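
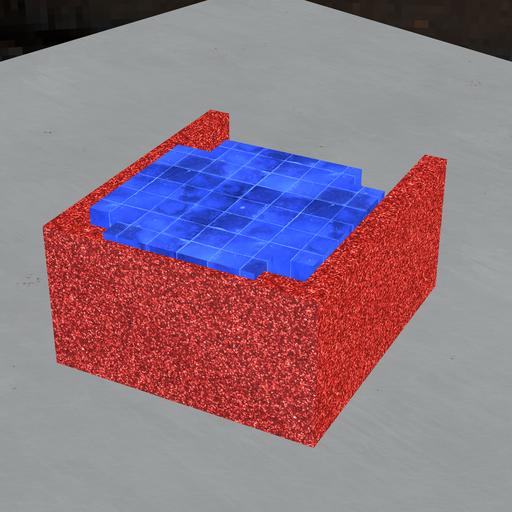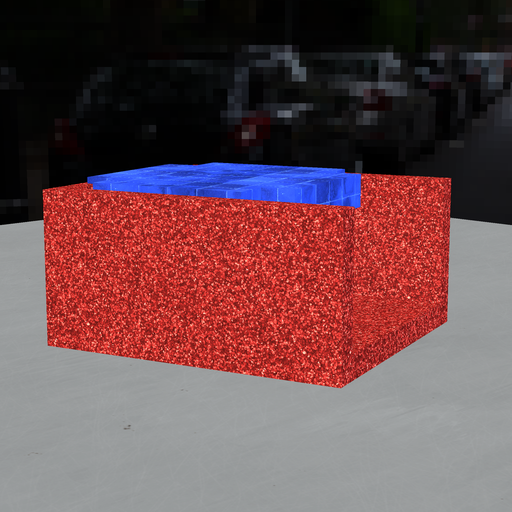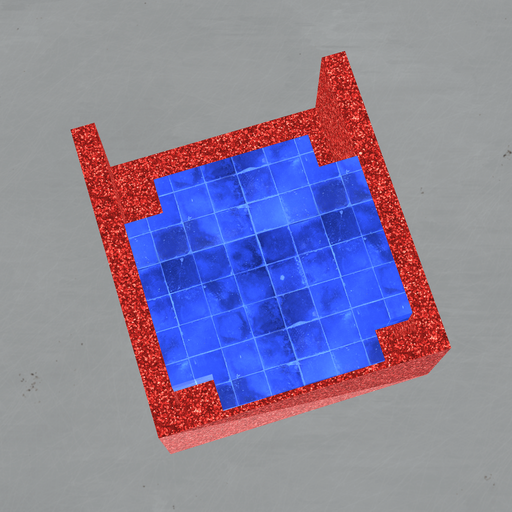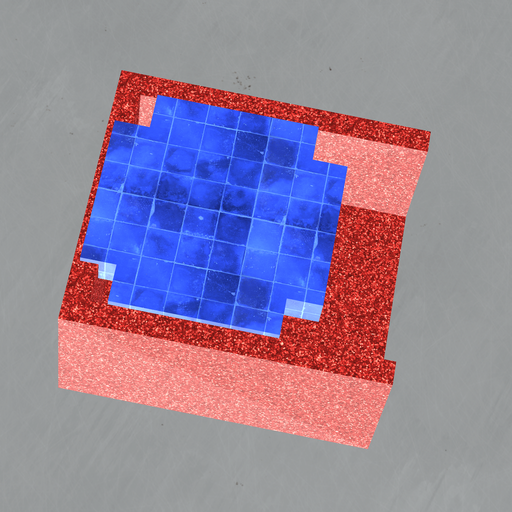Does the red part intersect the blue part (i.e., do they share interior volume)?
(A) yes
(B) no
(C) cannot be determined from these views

(A) yes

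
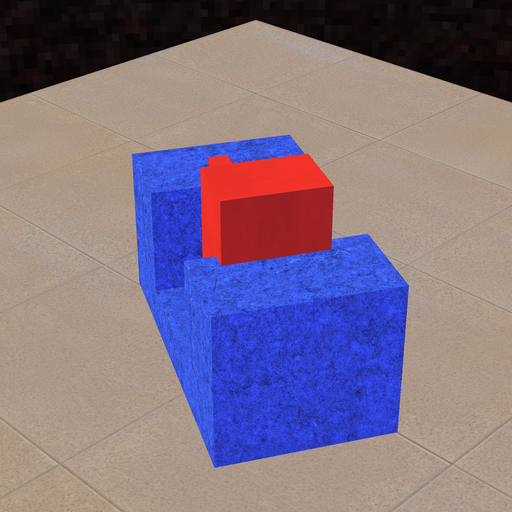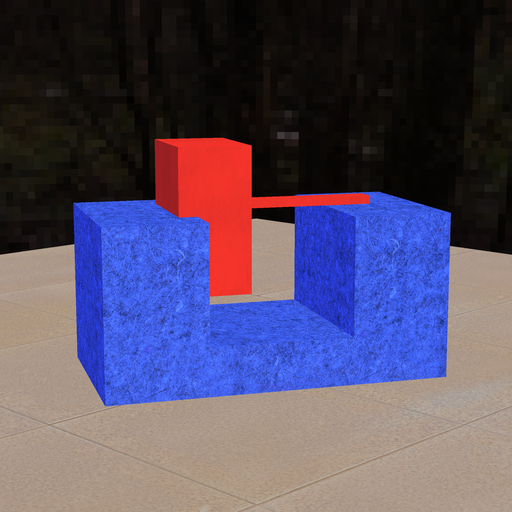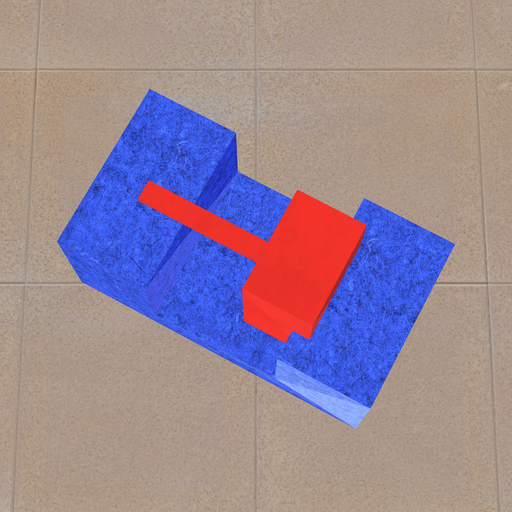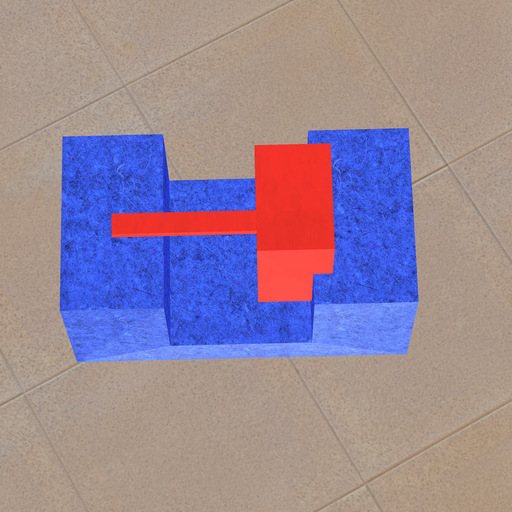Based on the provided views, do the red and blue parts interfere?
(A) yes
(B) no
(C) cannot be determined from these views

(A) yes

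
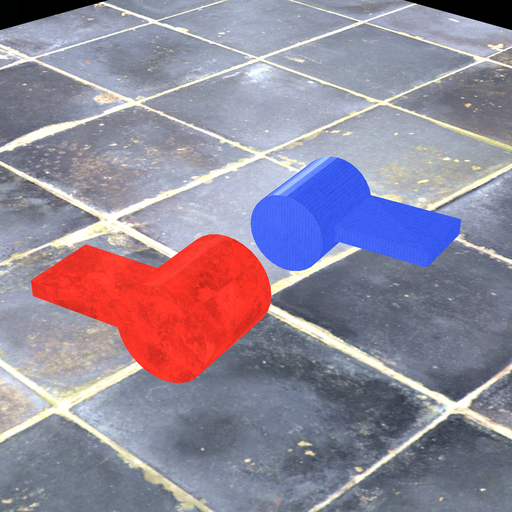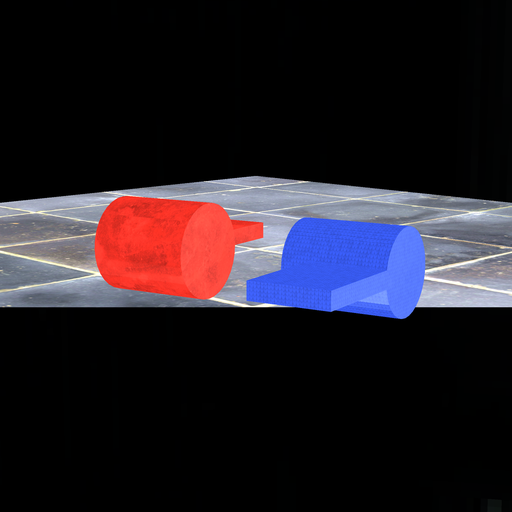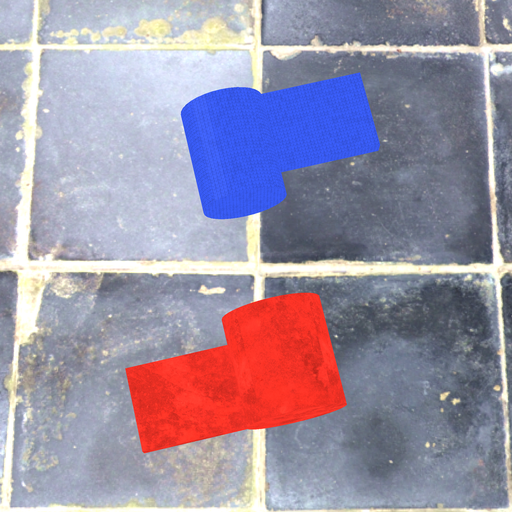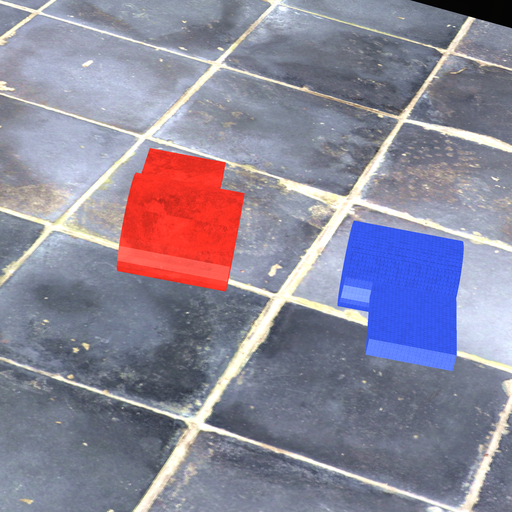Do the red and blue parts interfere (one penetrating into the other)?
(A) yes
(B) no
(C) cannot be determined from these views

(B) no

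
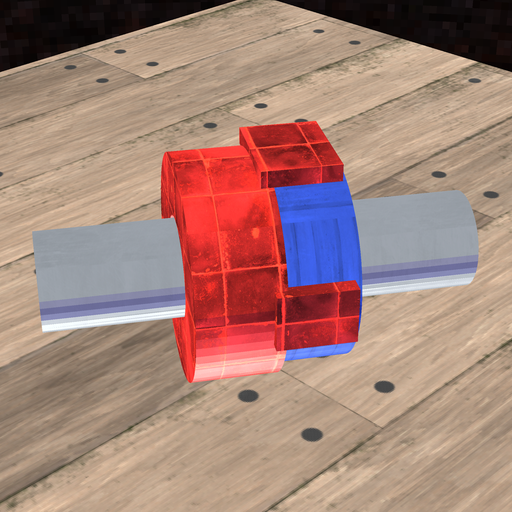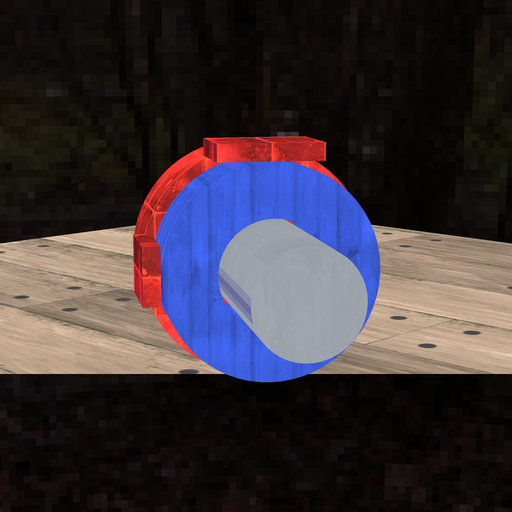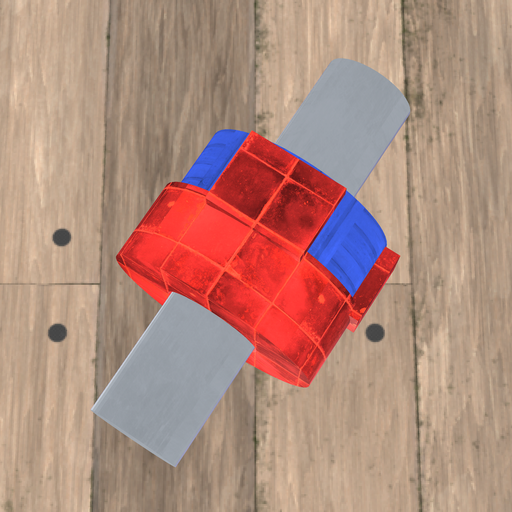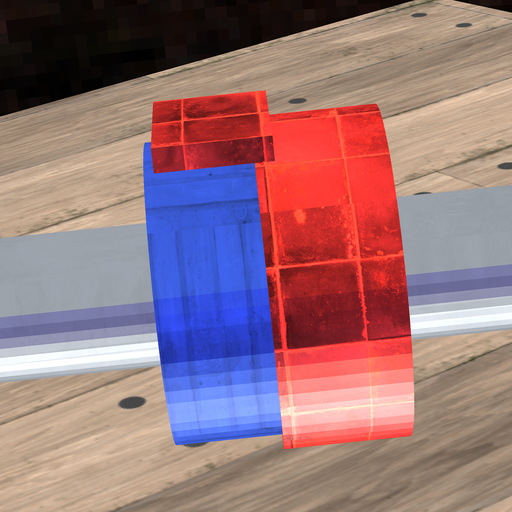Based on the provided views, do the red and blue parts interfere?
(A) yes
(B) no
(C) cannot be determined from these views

(A) yes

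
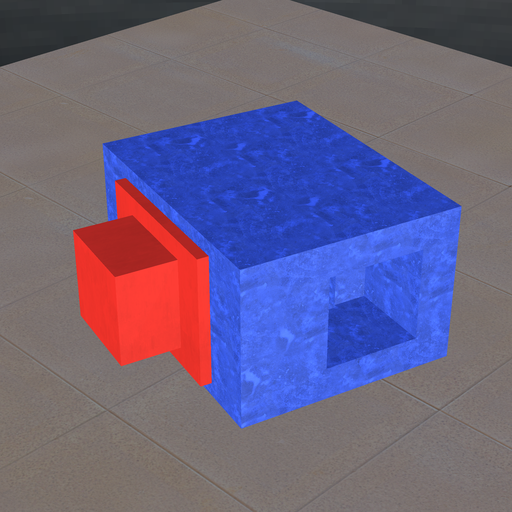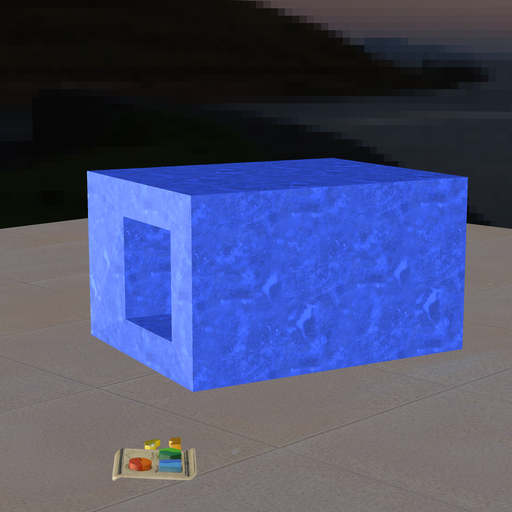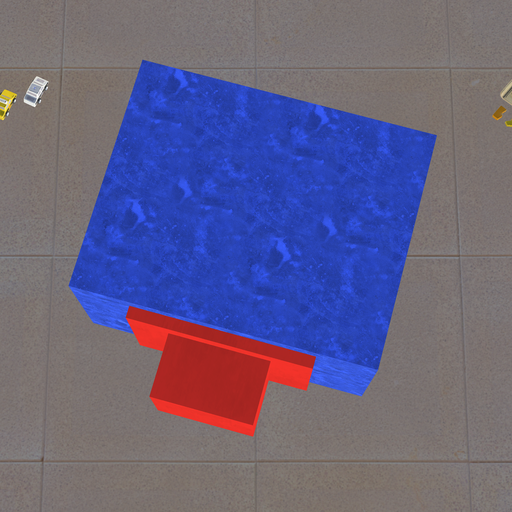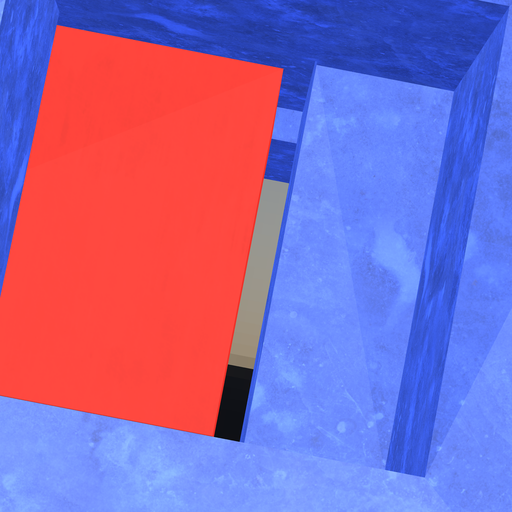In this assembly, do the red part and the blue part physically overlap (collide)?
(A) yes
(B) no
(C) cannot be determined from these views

(B) no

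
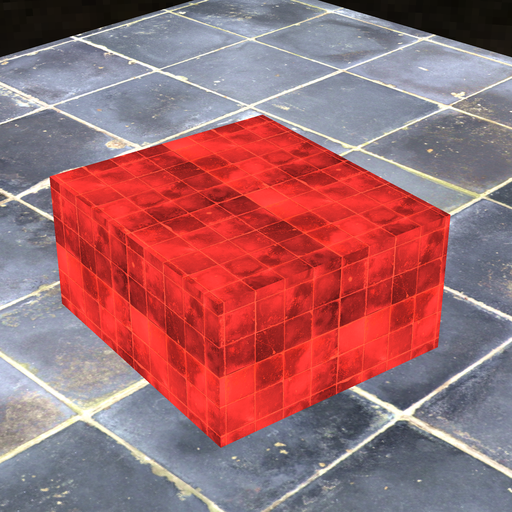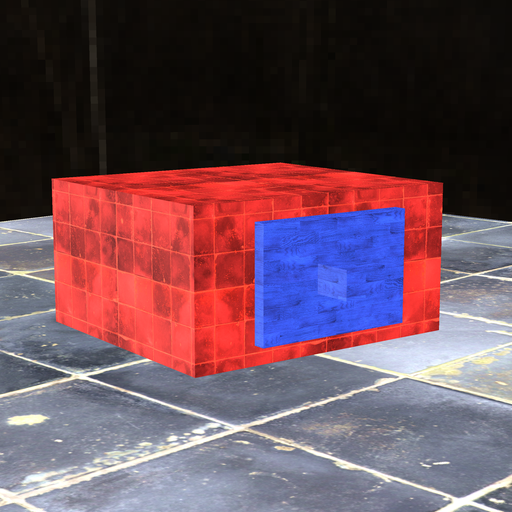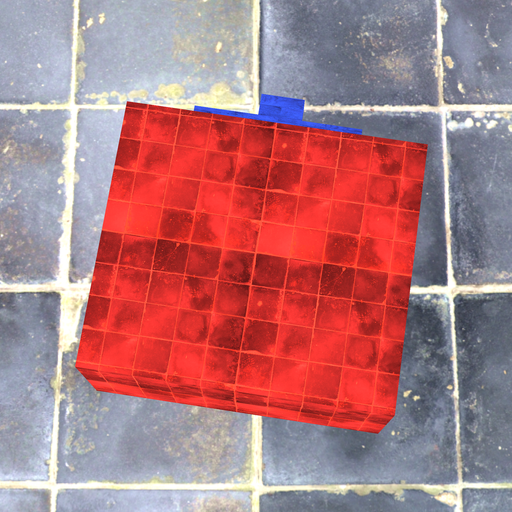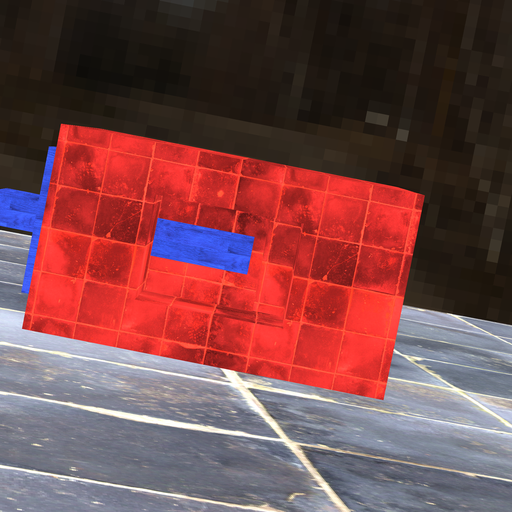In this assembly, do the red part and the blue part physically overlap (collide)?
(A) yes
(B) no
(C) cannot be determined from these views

(B) no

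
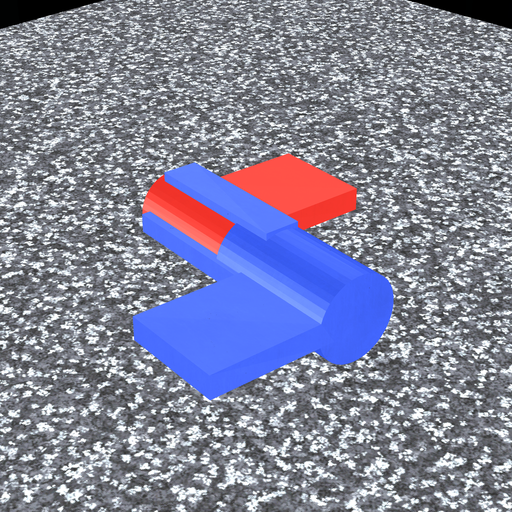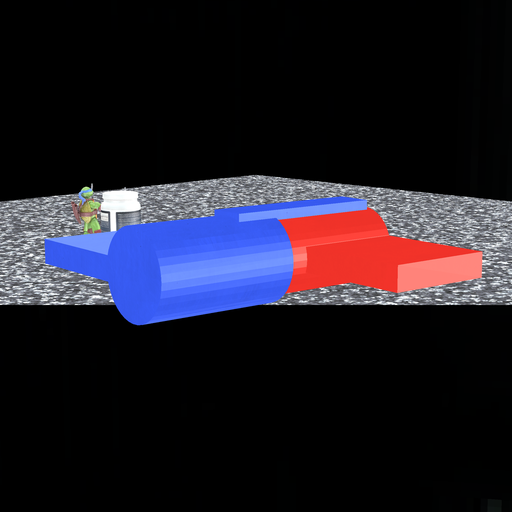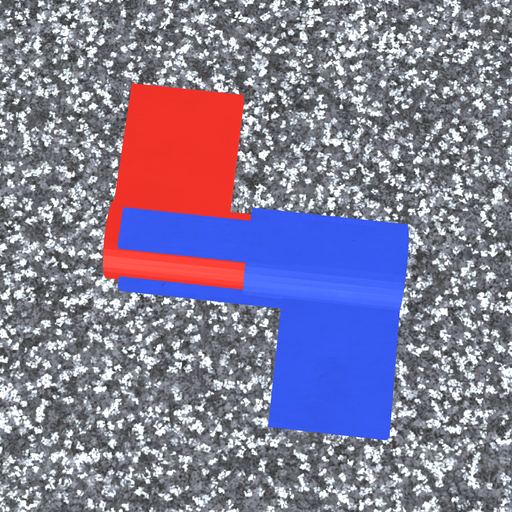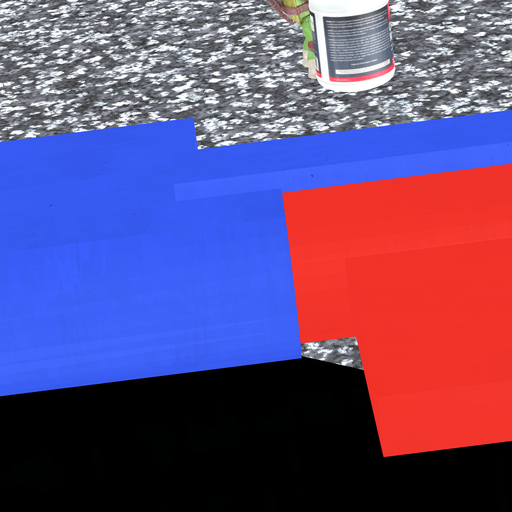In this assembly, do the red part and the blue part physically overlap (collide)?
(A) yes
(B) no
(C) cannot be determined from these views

(A) yes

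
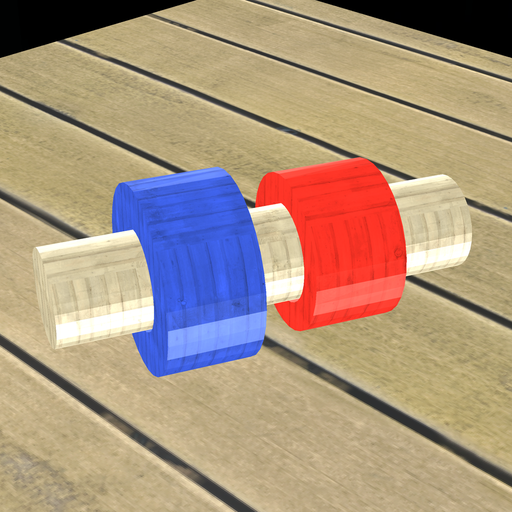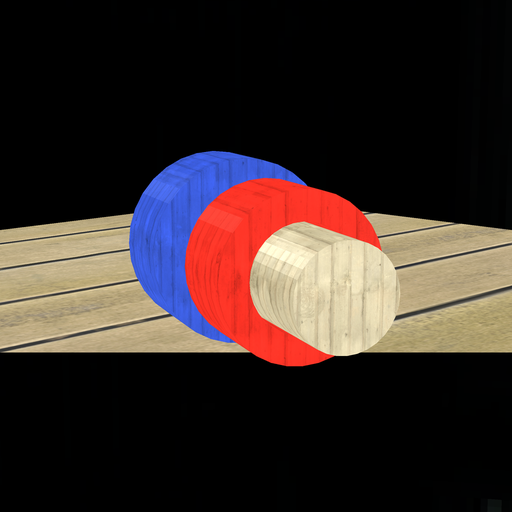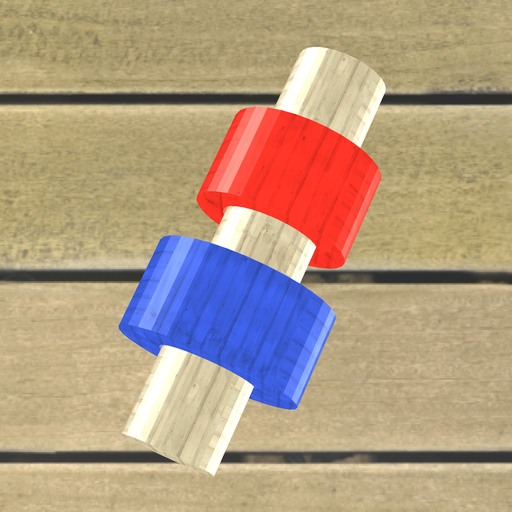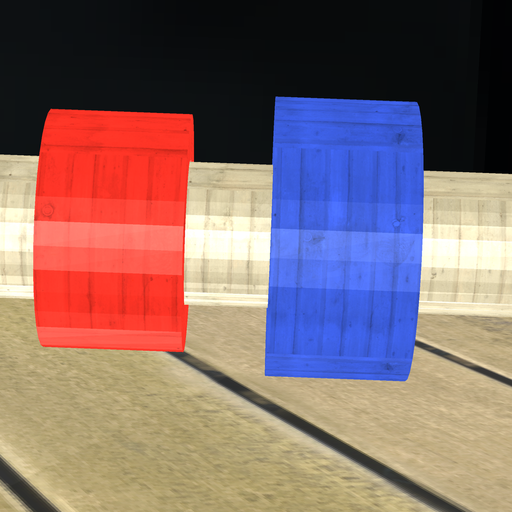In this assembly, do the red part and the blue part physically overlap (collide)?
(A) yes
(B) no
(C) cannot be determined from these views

(B) no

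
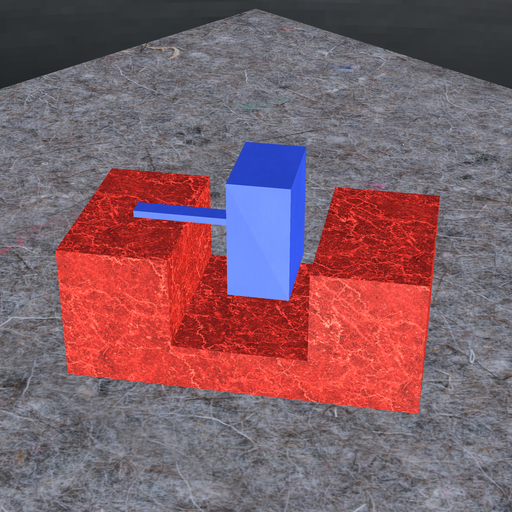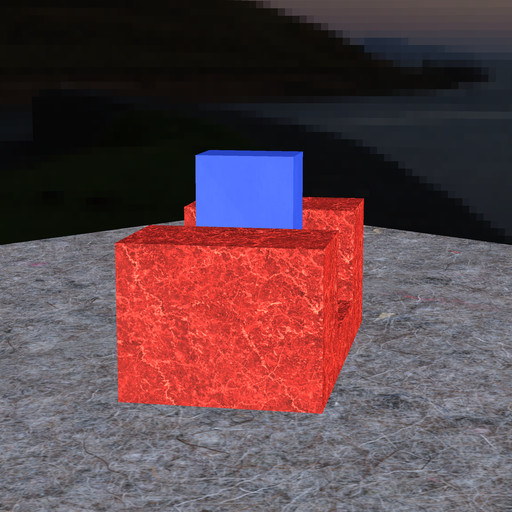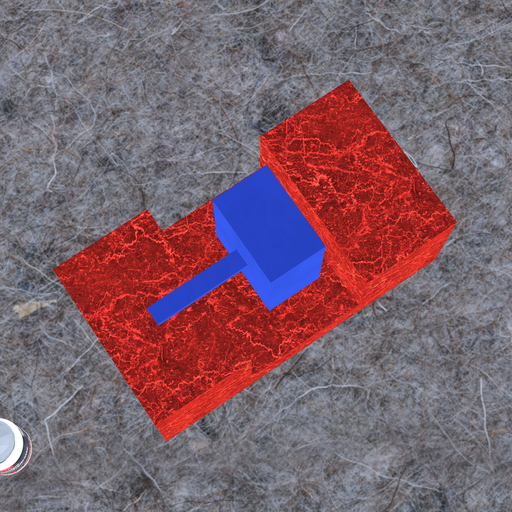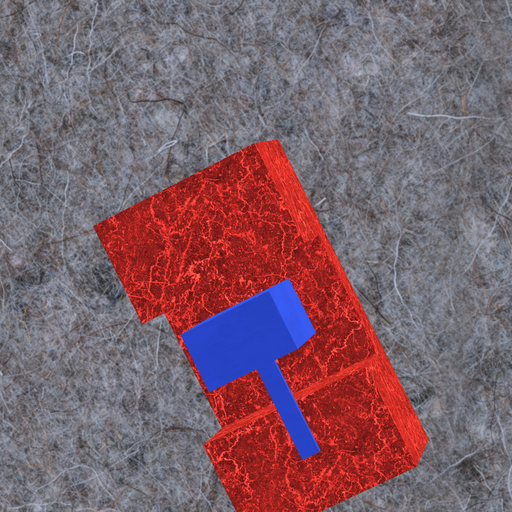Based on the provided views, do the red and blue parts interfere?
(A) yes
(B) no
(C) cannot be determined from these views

(B) no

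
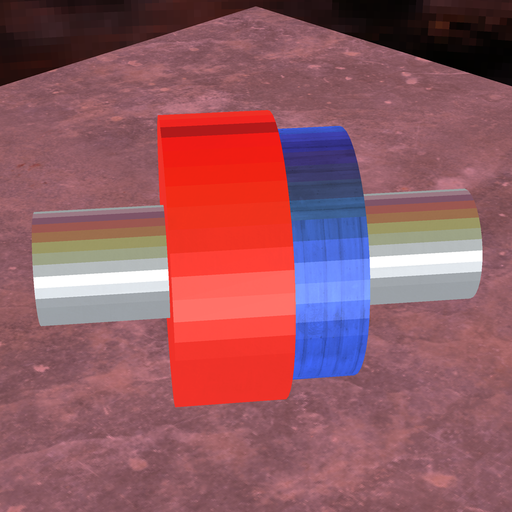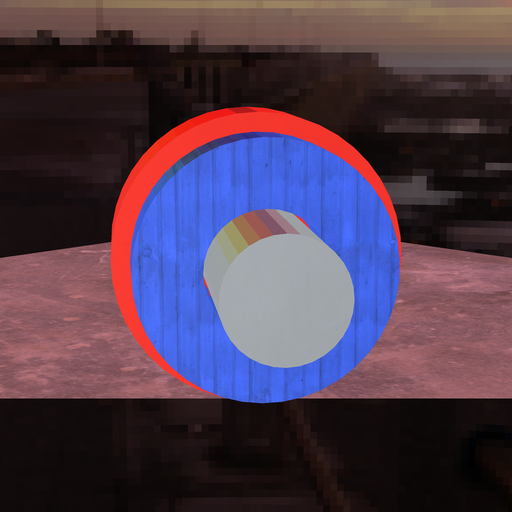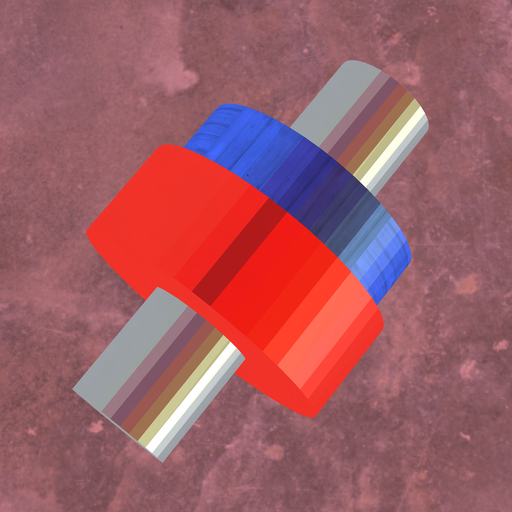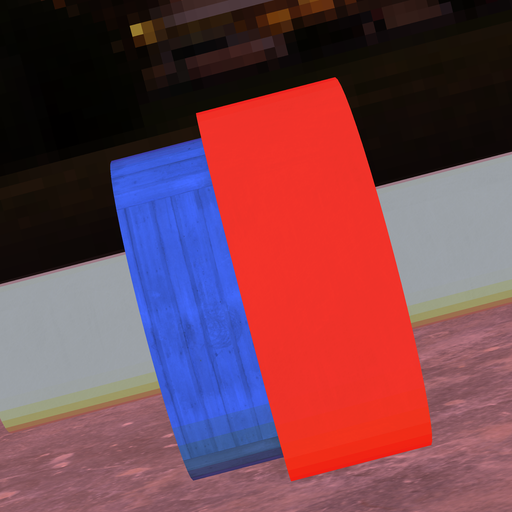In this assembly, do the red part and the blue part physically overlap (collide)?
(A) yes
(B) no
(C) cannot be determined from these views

(A) yes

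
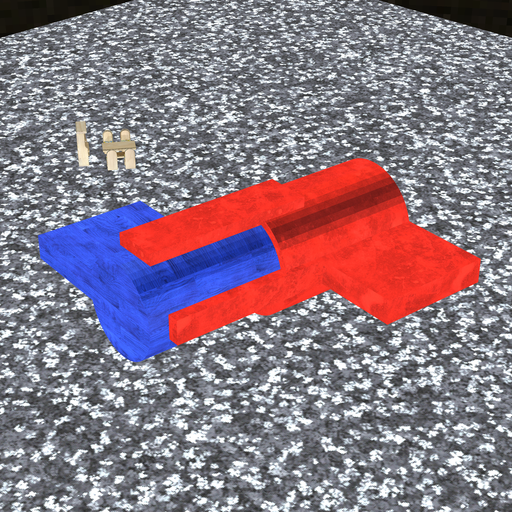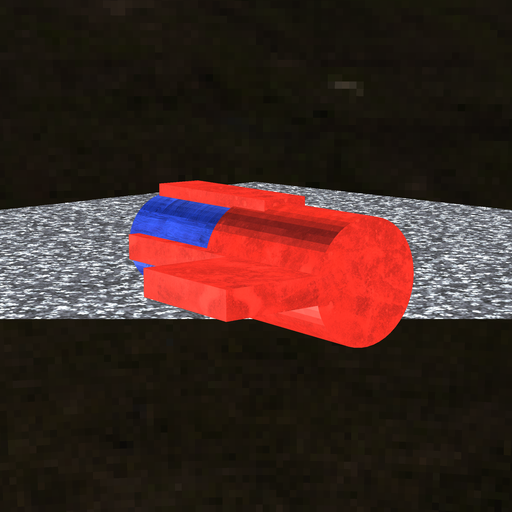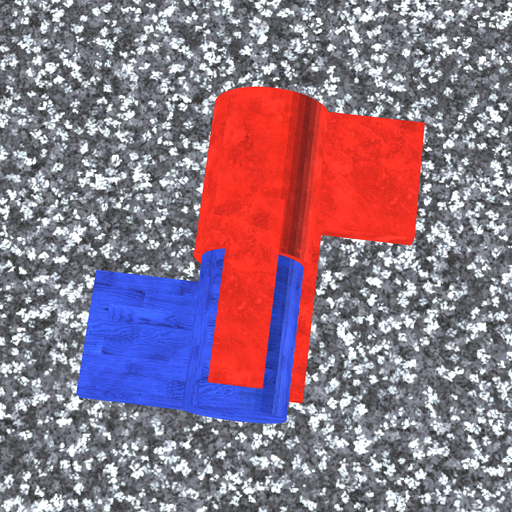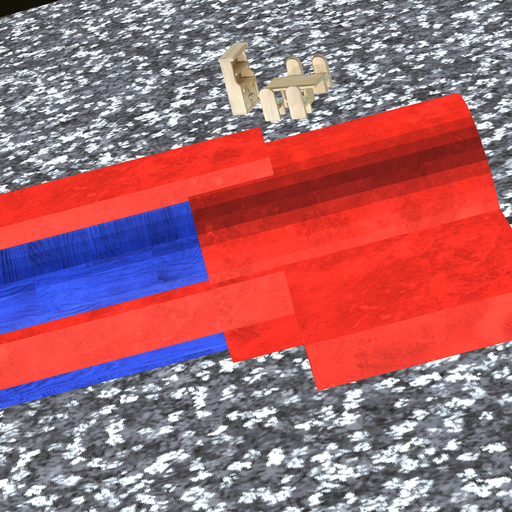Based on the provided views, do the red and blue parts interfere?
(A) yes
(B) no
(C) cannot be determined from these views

(A) yes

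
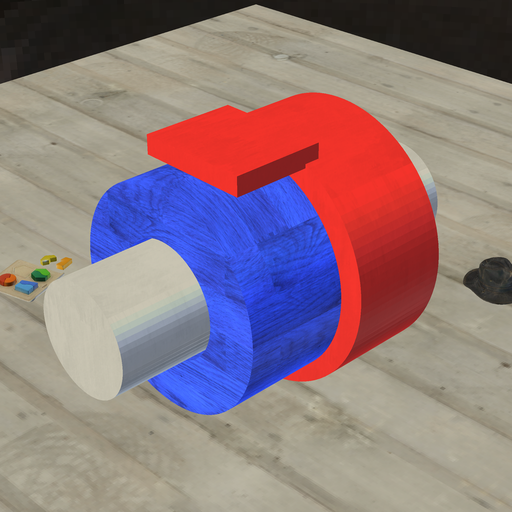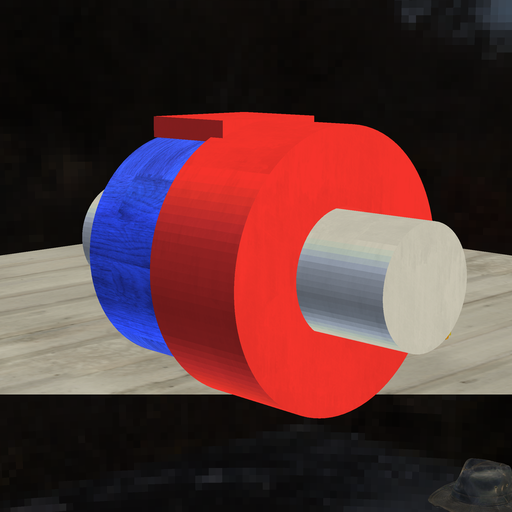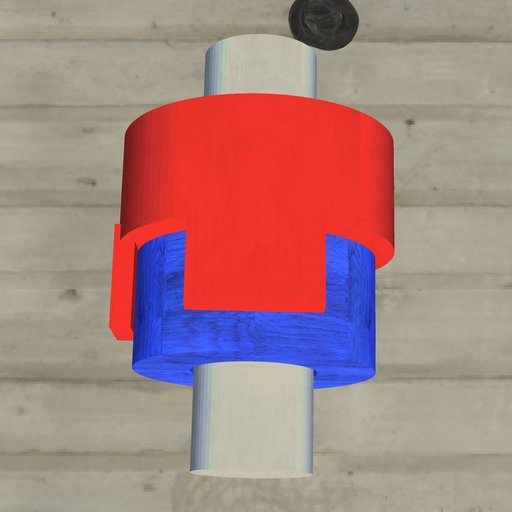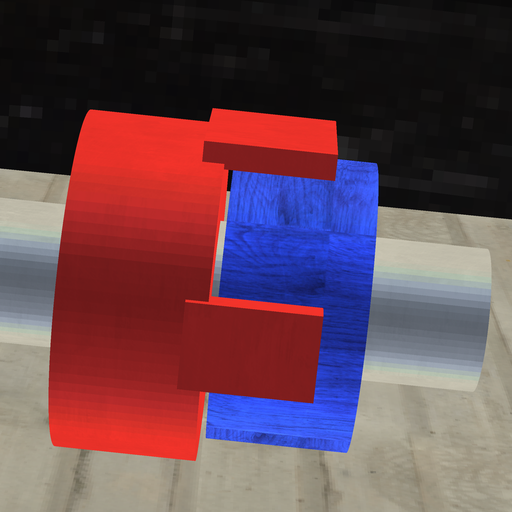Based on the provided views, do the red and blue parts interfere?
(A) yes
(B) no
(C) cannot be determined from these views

(B) no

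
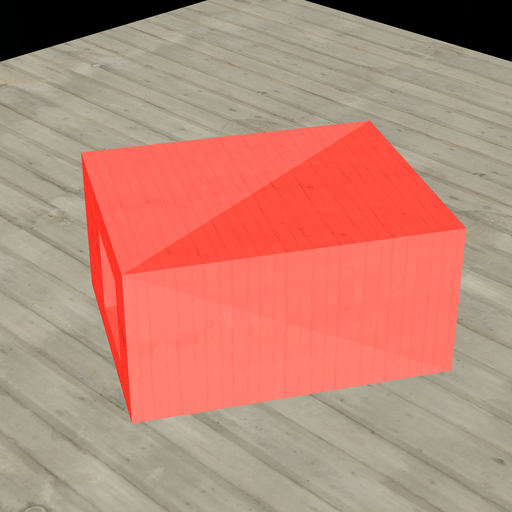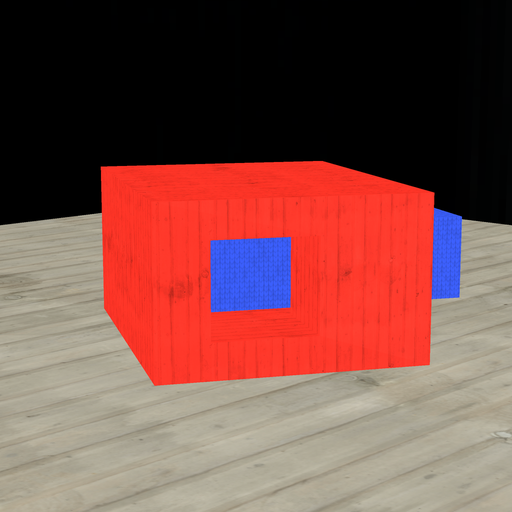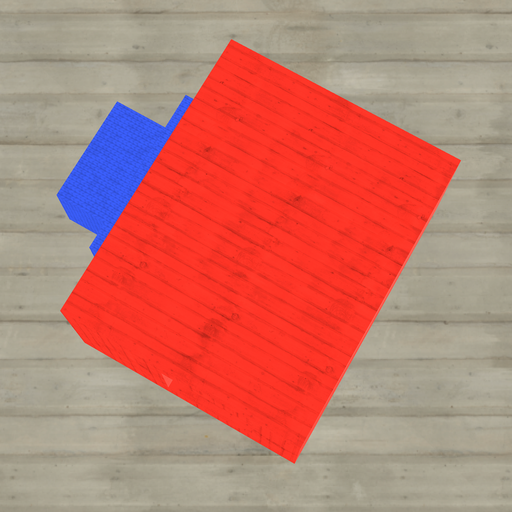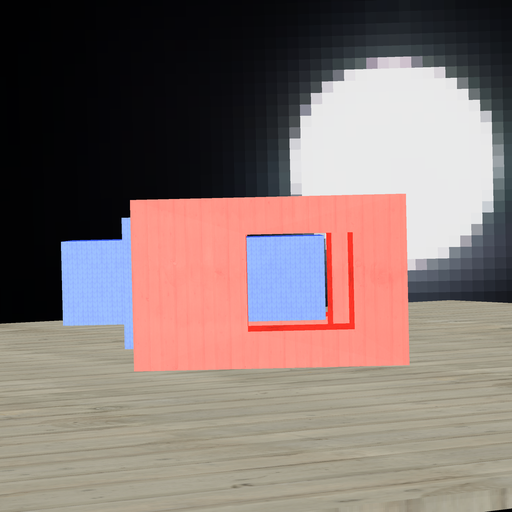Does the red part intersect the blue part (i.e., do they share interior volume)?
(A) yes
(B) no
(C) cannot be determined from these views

(B) no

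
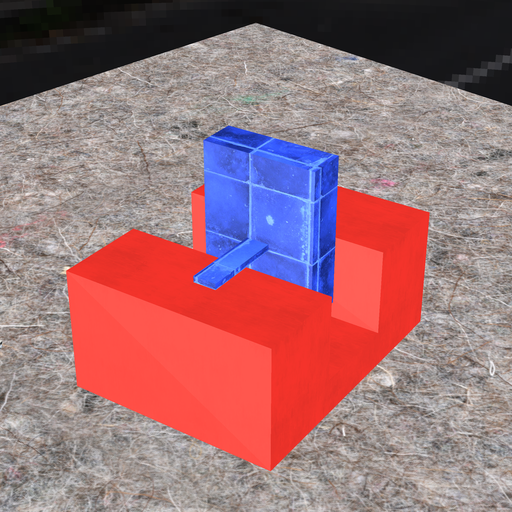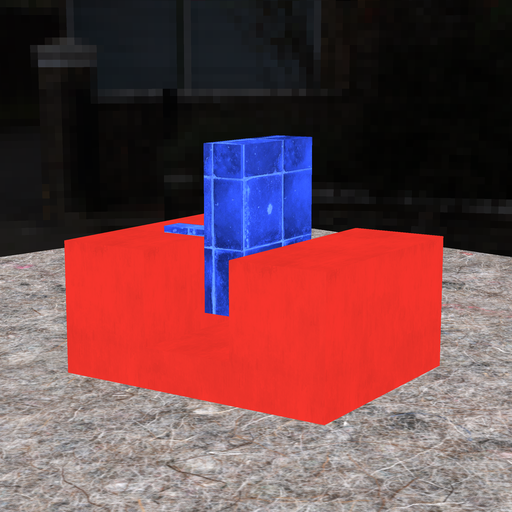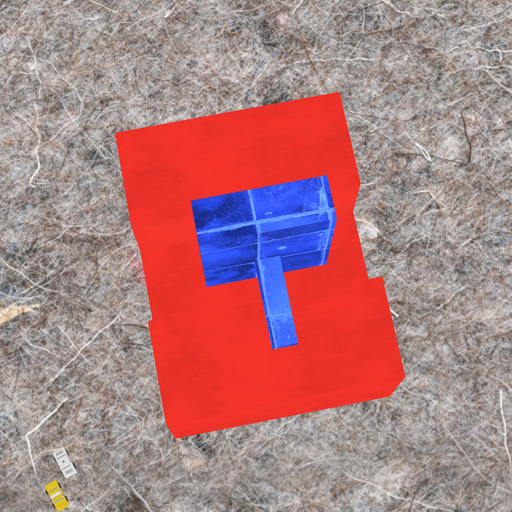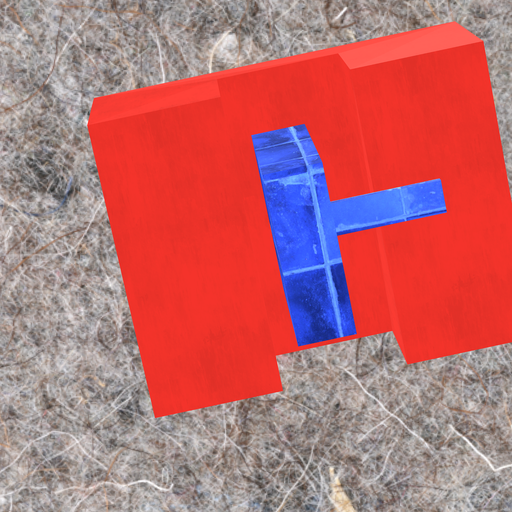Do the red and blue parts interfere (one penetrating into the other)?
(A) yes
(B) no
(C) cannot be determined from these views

(B) no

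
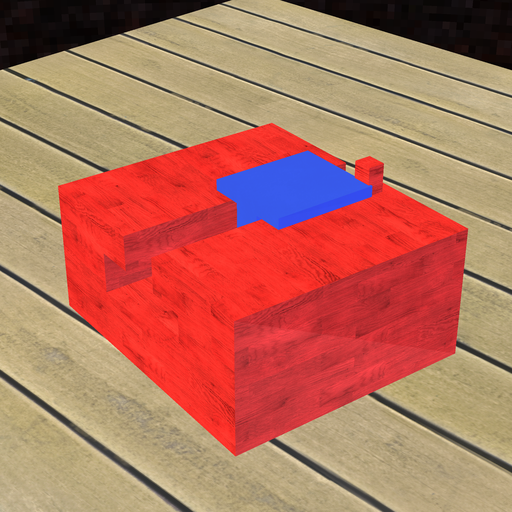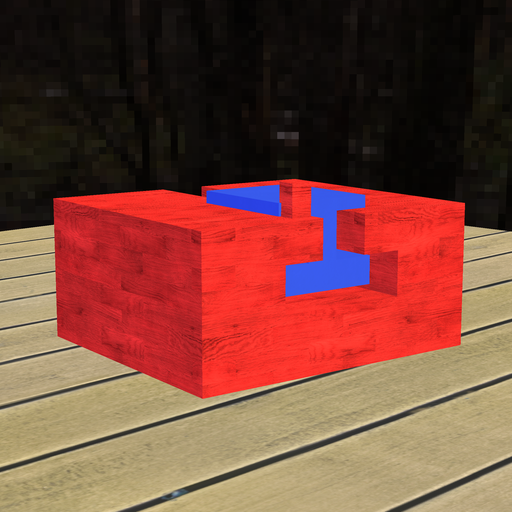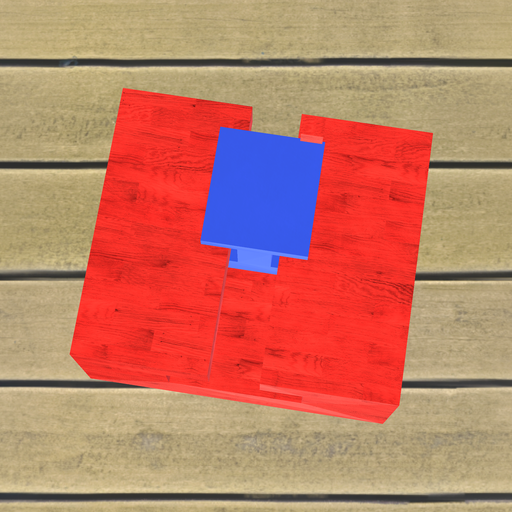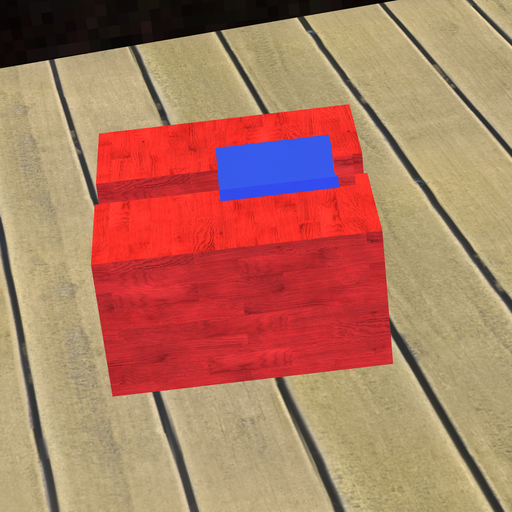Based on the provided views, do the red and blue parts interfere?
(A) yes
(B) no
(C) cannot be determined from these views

(A) yes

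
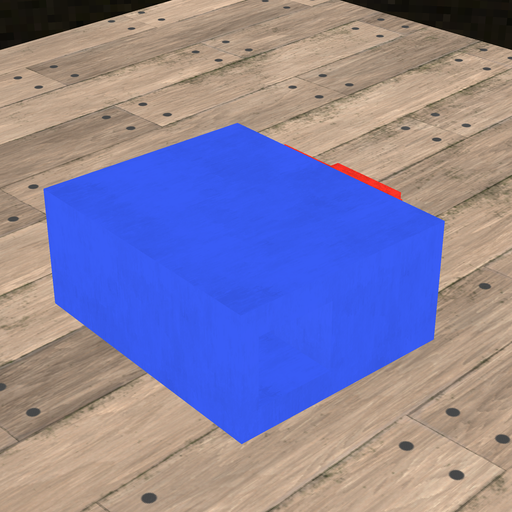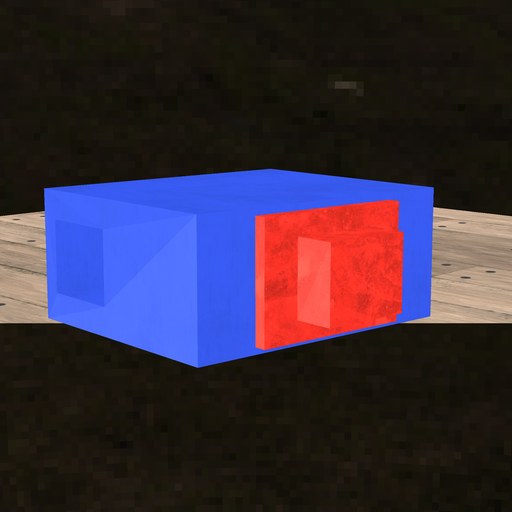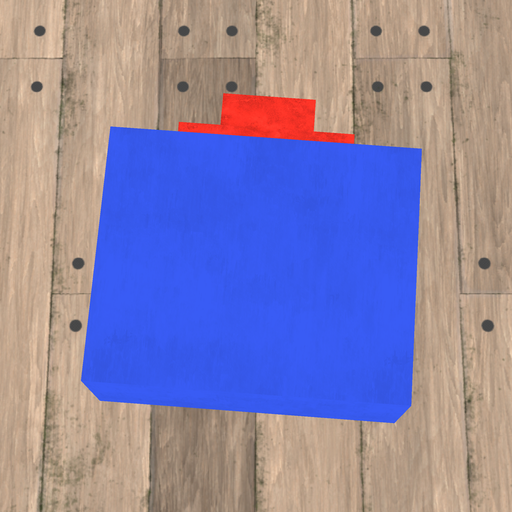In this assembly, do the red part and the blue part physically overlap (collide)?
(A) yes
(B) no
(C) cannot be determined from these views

(C) cannot be determined from these views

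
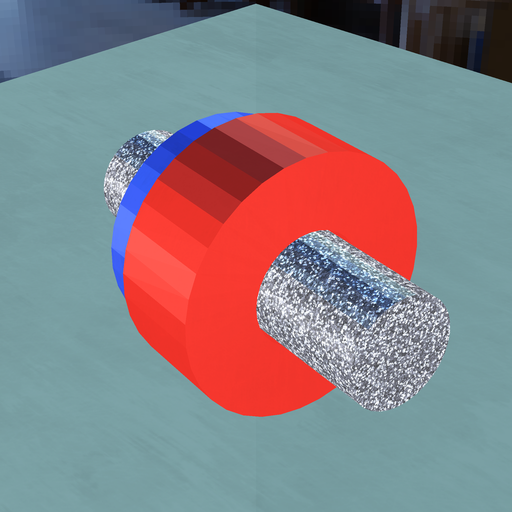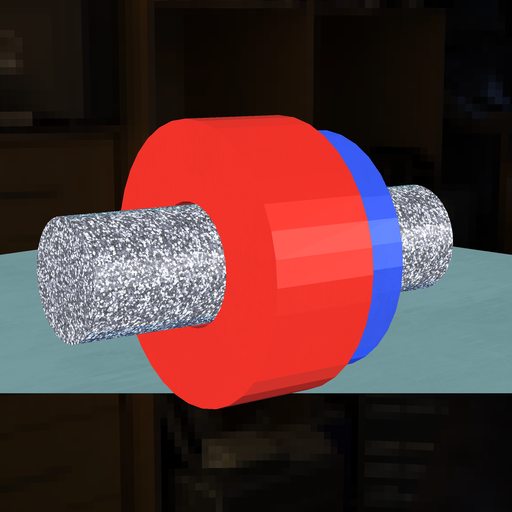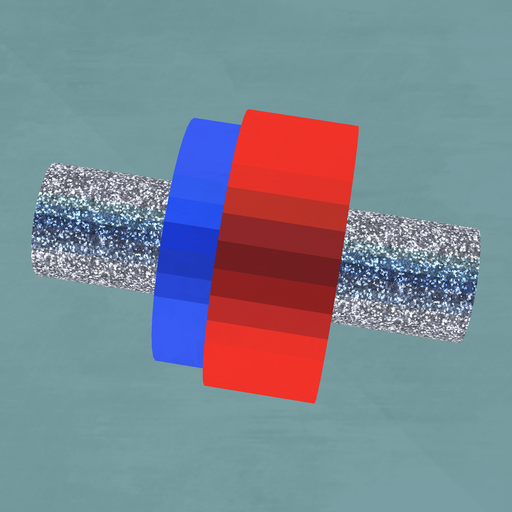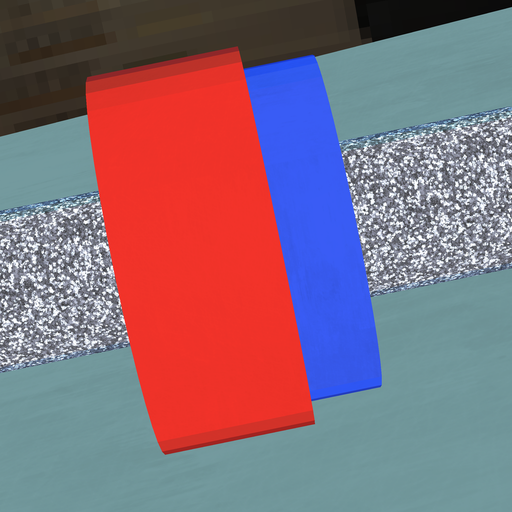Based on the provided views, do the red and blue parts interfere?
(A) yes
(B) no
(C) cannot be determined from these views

(A) yes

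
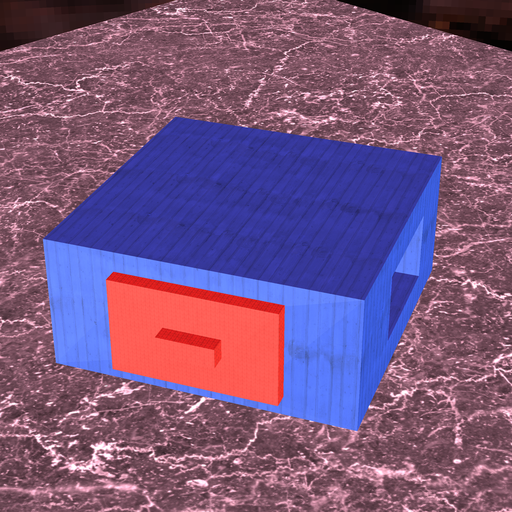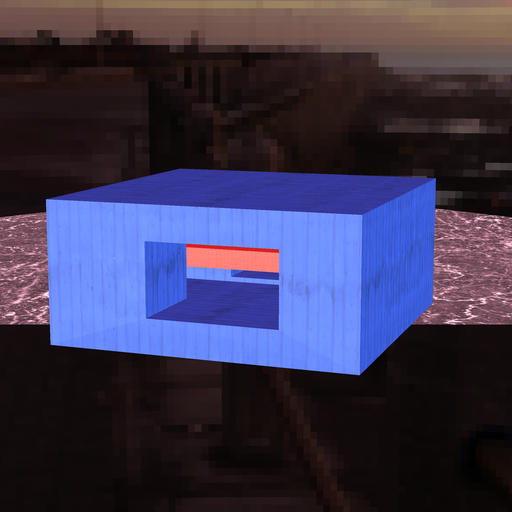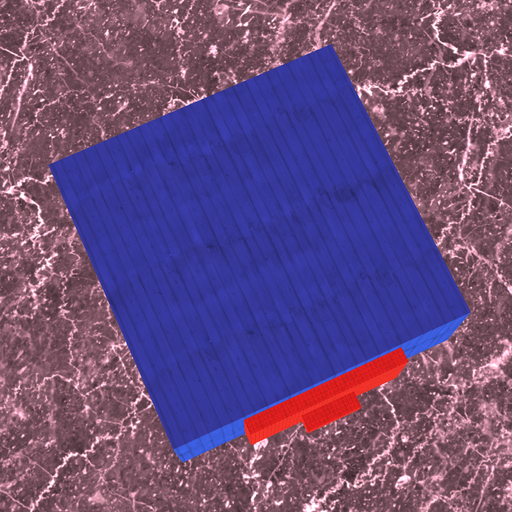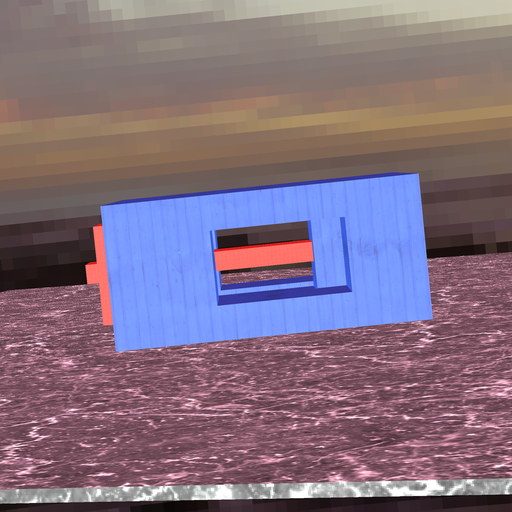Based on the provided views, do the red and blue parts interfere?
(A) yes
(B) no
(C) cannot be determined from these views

(A) yes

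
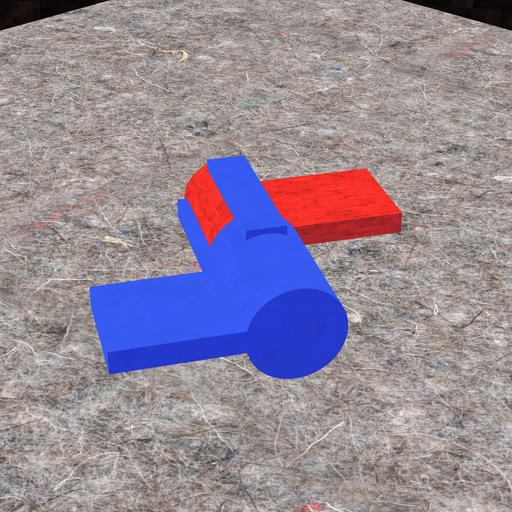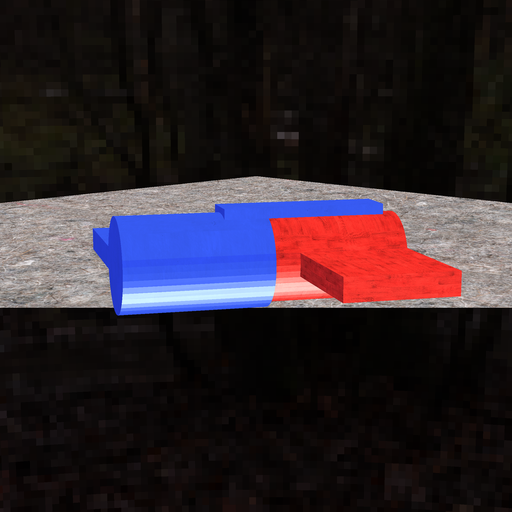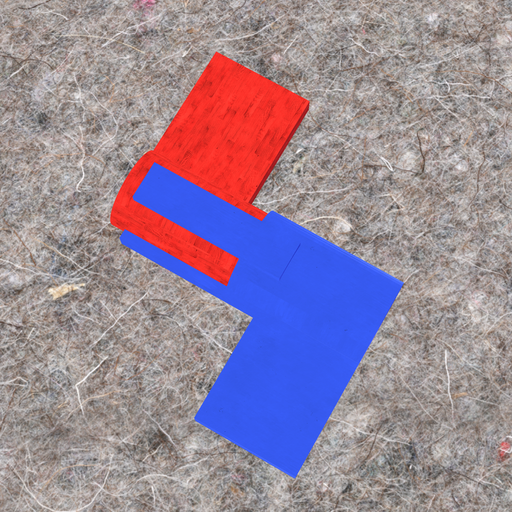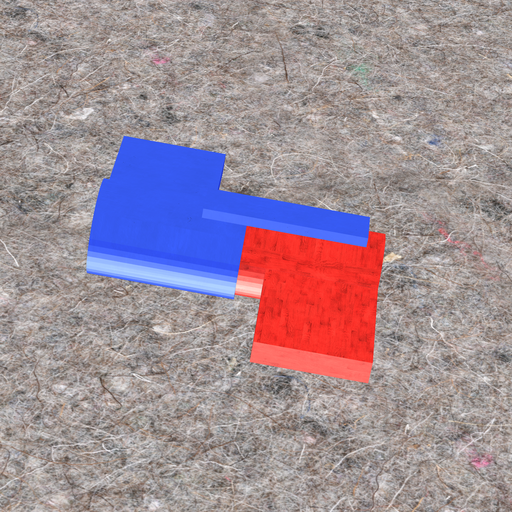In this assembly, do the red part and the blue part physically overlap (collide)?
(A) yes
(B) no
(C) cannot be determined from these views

(A) yes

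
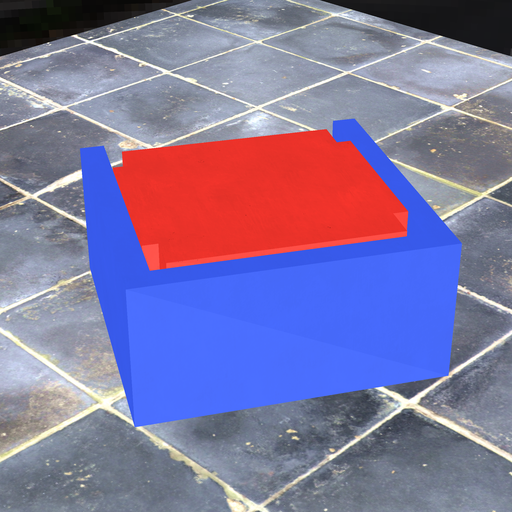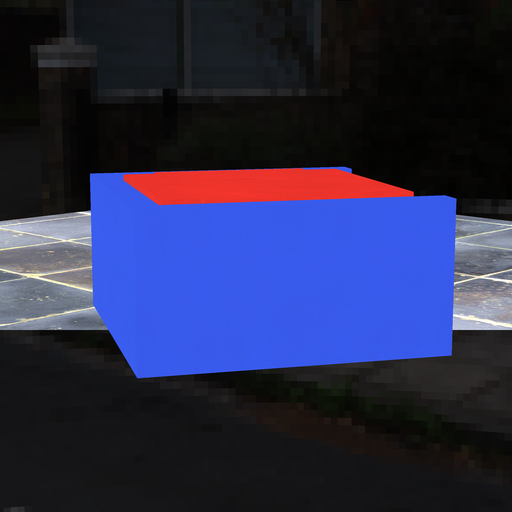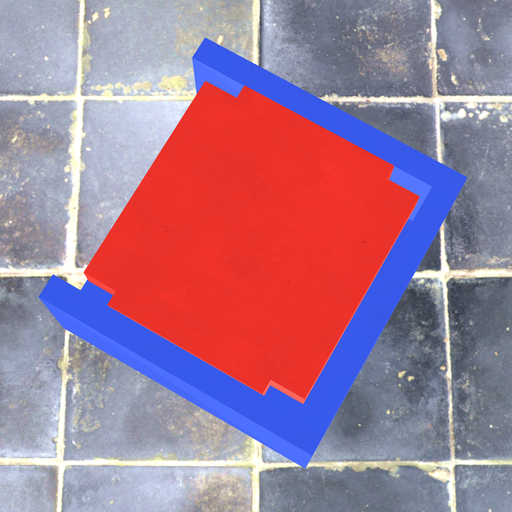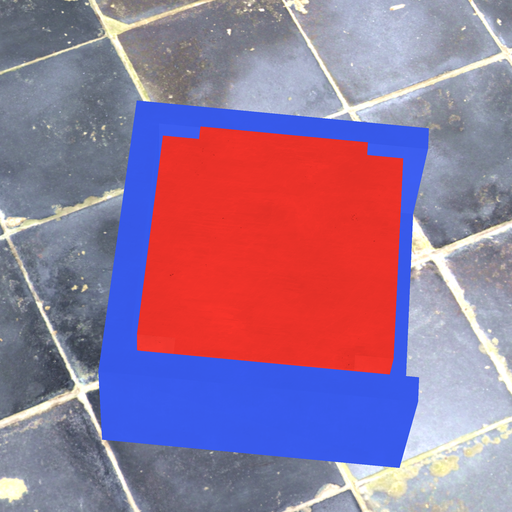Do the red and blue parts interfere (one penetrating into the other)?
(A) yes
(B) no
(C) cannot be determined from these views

(B) no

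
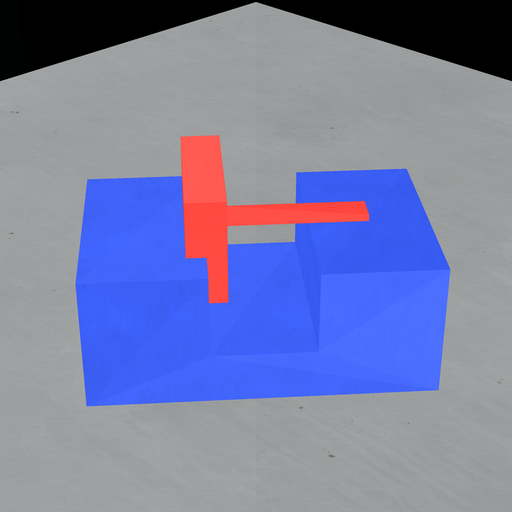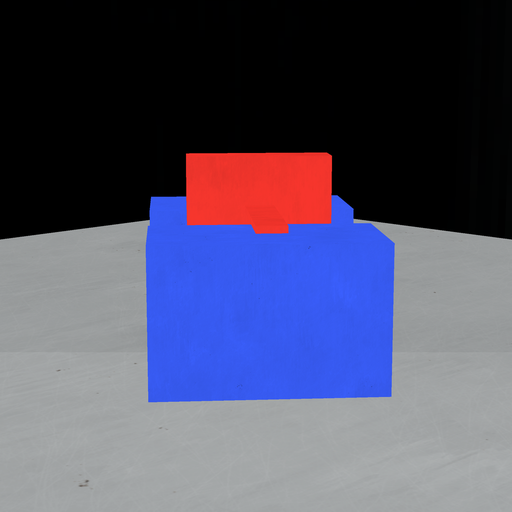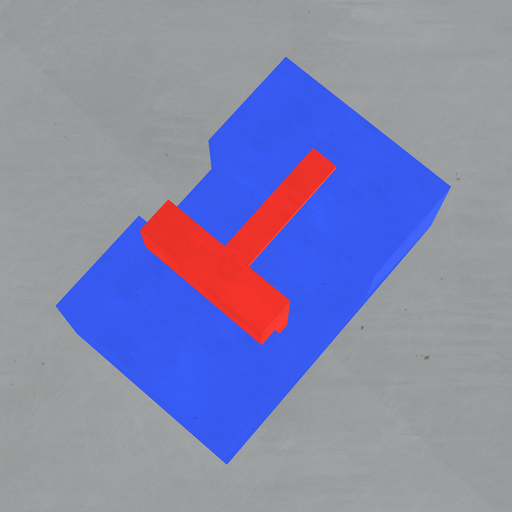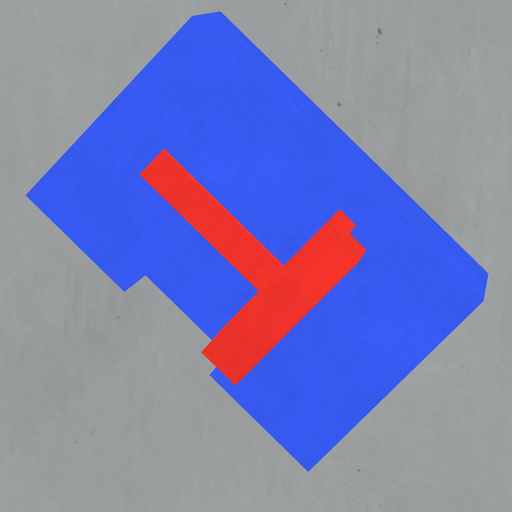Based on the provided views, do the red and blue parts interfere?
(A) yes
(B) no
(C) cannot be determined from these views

(A) yes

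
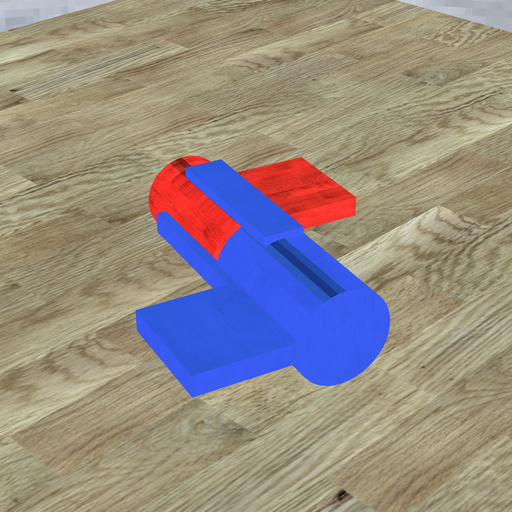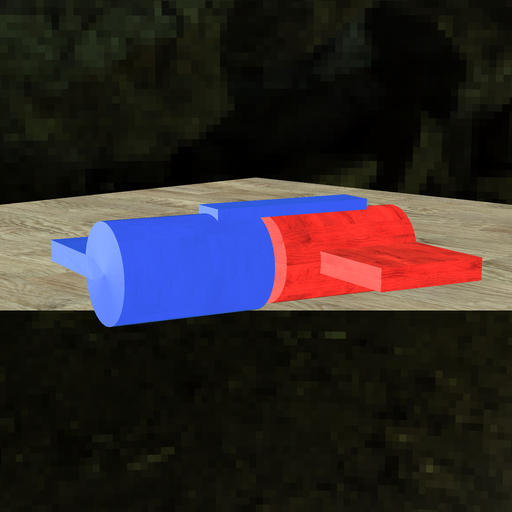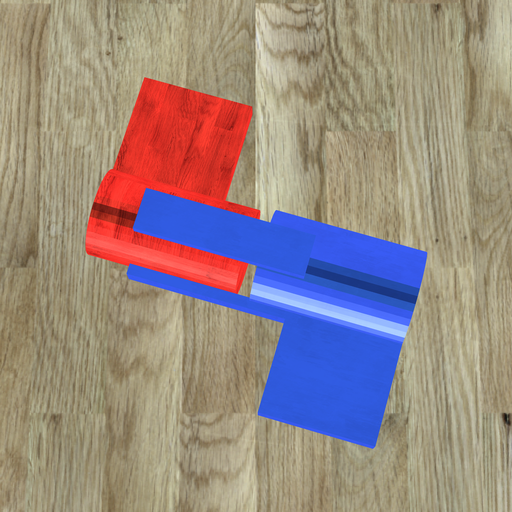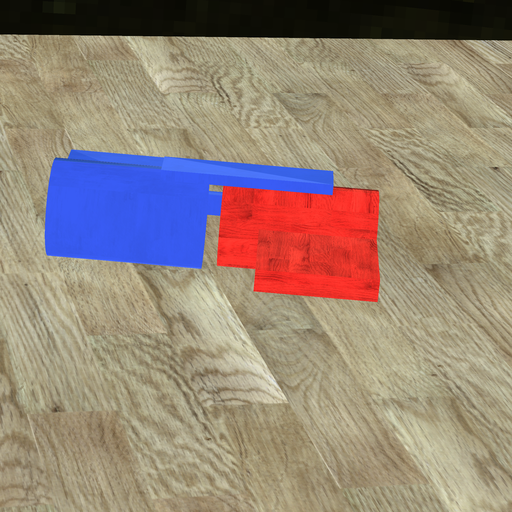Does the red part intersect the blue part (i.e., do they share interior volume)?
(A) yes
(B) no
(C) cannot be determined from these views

(B) no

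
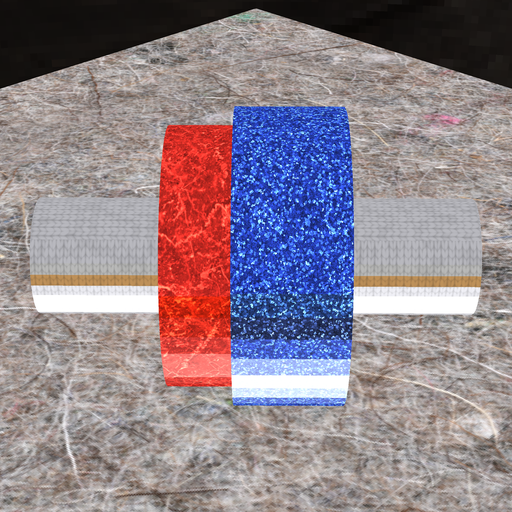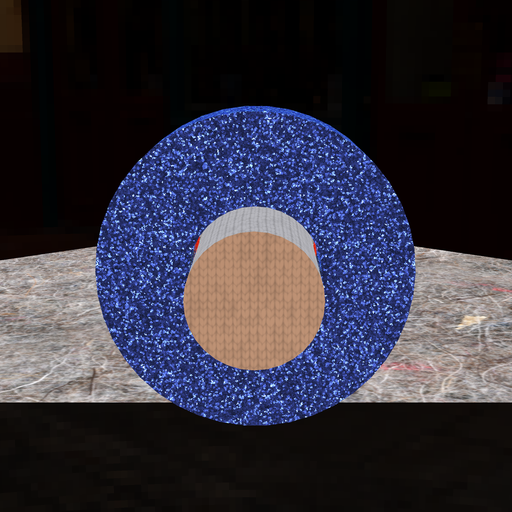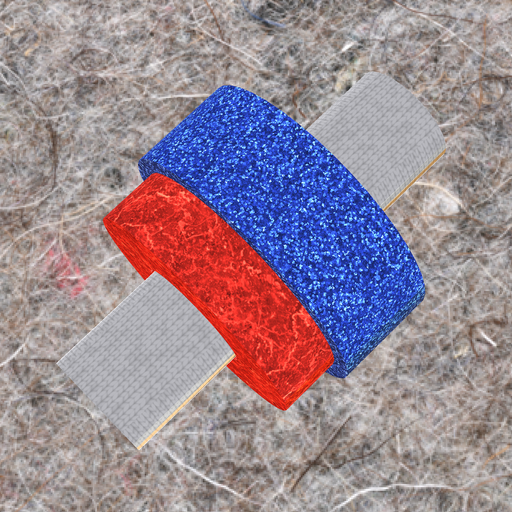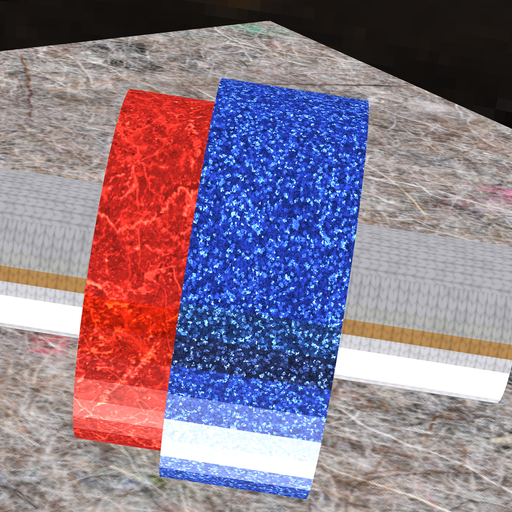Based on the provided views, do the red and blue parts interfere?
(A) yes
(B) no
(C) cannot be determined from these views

(A) yes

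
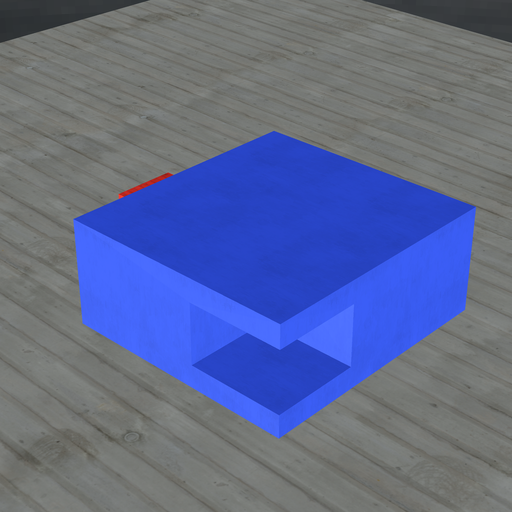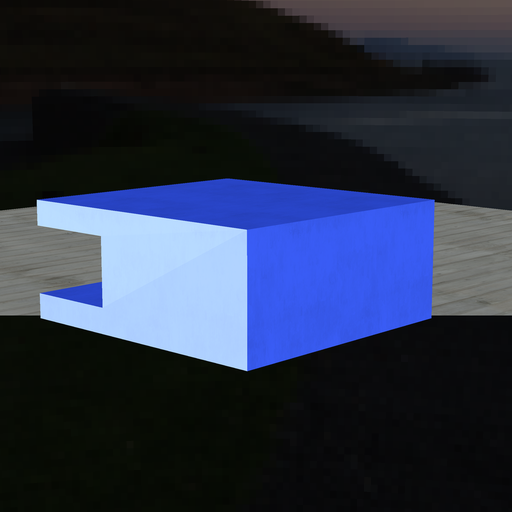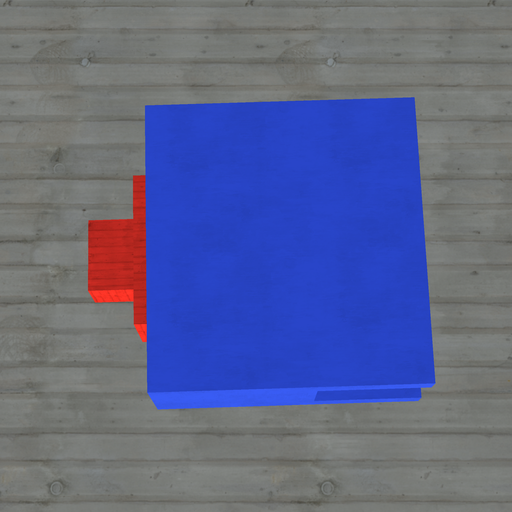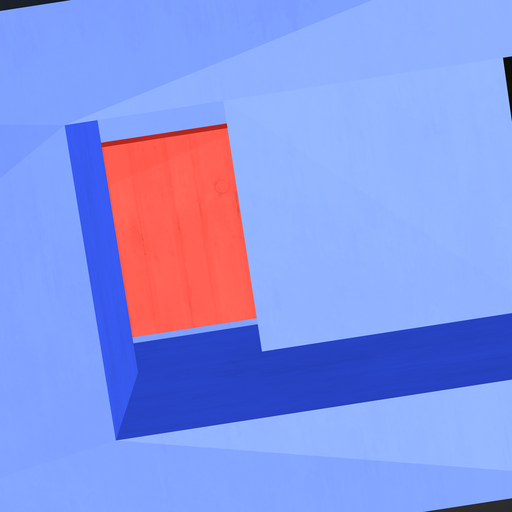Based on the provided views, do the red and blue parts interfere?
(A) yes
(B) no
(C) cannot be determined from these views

(A) yes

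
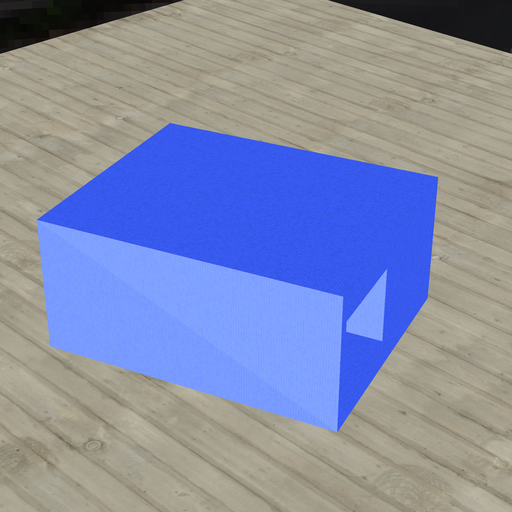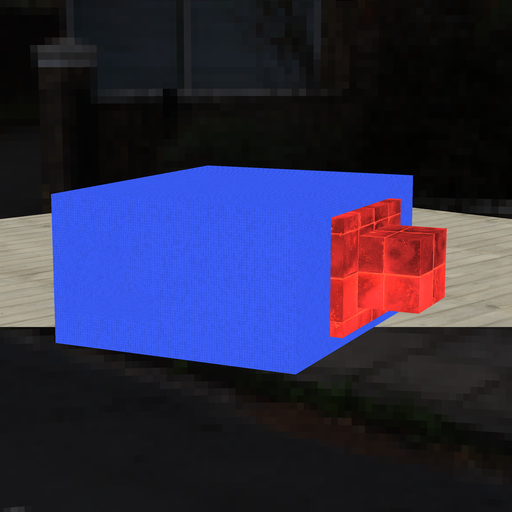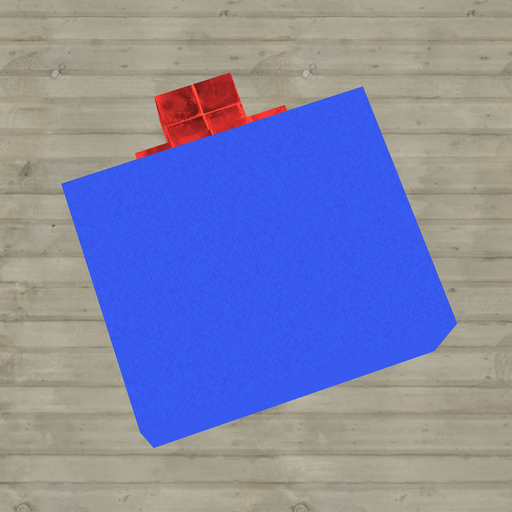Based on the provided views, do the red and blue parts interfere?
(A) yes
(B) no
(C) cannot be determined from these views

(C) cannot be determined from these views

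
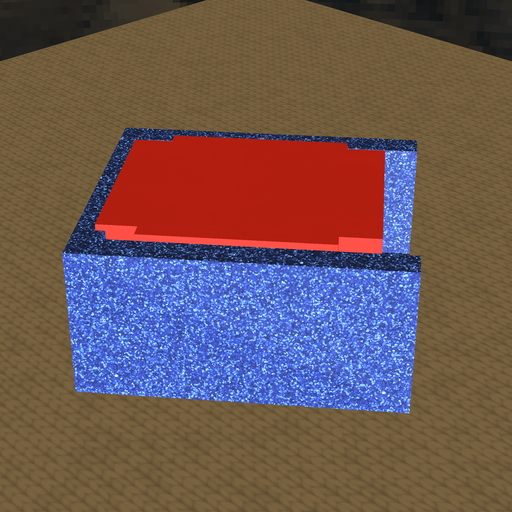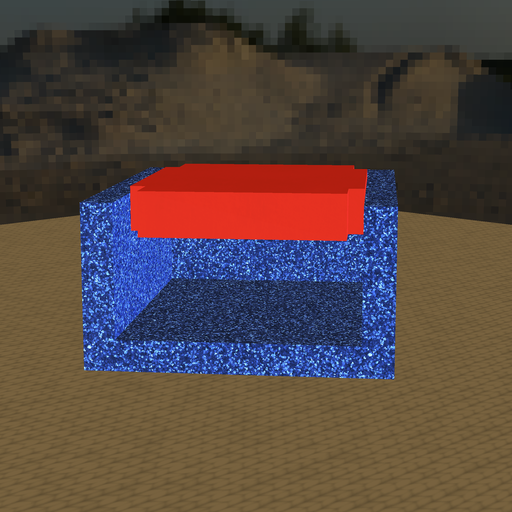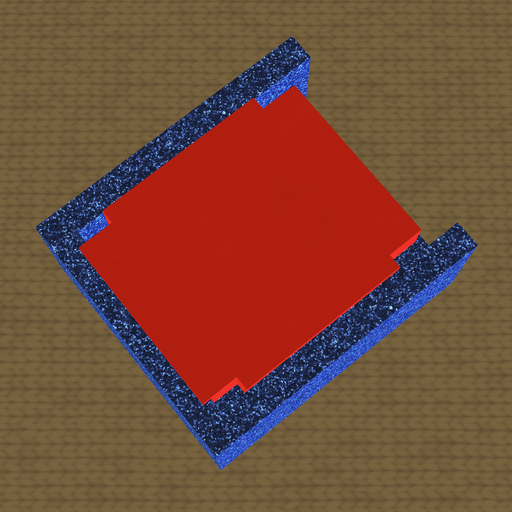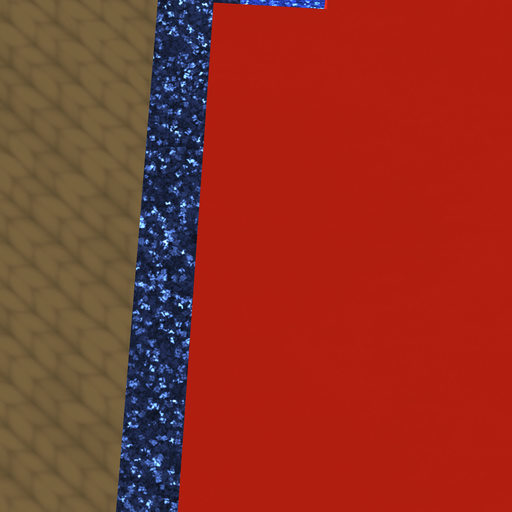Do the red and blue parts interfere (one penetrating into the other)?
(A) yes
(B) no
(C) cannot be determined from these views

(A) yes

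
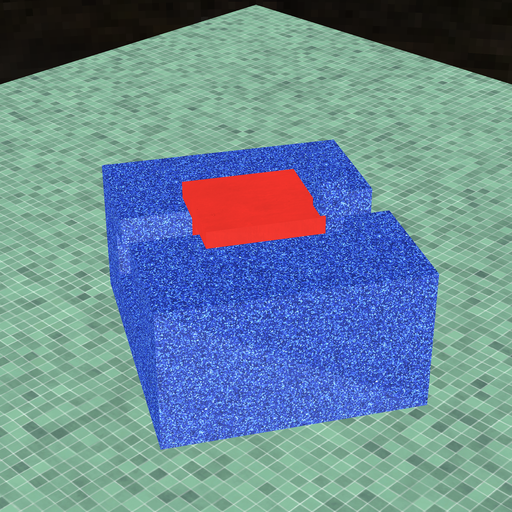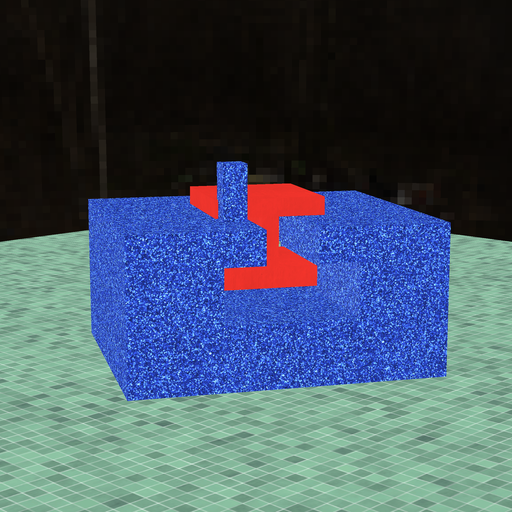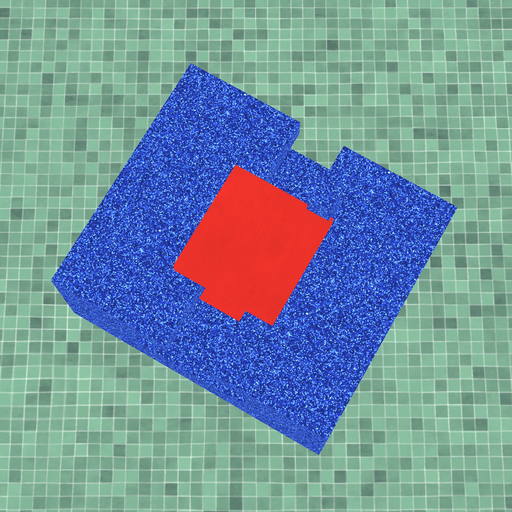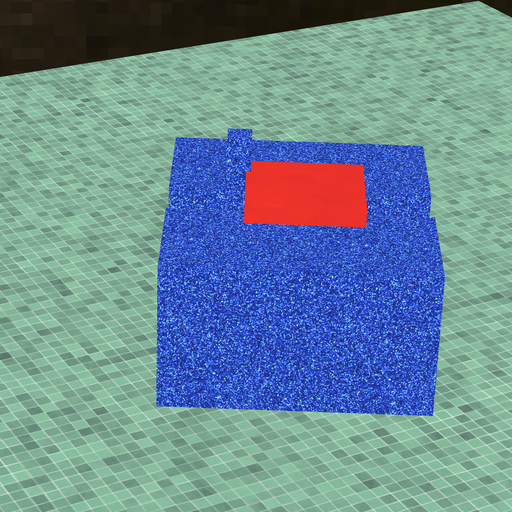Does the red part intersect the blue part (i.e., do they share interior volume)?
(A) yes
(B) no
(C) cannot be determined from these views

(A) yes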